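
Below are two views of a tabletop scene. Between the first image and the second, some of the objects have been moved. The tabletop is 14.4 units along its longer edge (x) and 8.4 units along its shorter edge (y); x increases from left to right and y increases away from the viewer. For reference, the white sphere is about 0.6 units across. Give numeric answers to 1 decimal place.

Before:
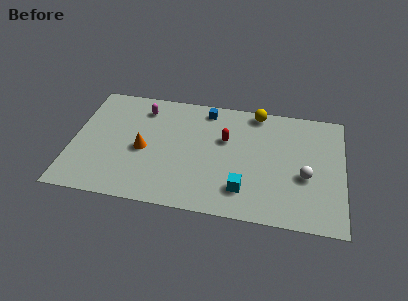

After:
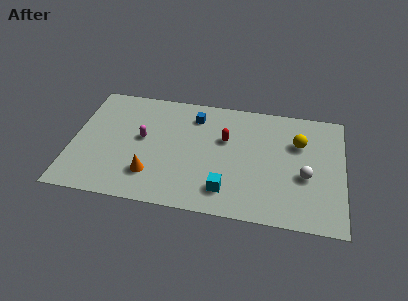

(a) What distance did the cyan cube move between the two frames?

0.9

The cyan cube was near (9.2, 1.9) before and (8.3, 1.7) after, so it travelled √(0.9² + 0.2²) ≈ 0.9 units.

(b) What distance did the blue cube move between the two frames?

0.8

The blue cube was near (7.0, 7.3) before and (6.4, 6.7) after, so it travelled √(0.6² + 0.6²) ≈ 0.8 units.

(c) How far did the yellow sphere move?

3.0

The yellow sphere was near (9.7, 7.6) before and (12.0, 5.7) after, so it travelled √(2.3² + 1.9²) ≈ 3.0 units.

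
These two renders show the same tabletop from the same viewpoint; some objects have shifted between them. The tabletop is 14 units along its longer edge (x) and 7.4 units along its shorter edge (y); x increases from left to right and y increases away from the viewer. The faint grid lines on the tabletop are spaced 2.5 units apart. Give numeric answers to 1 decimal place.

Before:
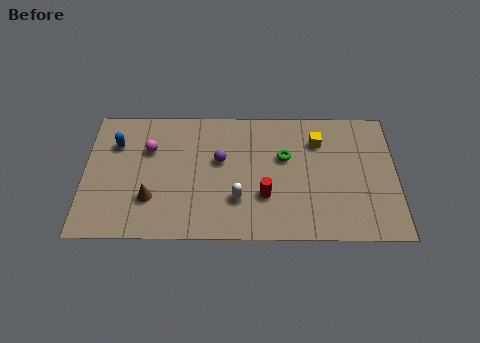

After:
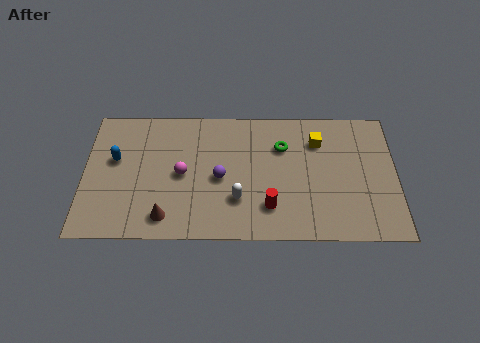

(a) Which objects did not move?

the white capsule and the yellow cube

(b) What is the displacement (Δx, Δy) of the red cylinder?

(0.2, -0.6)

From the two frames, the red cylinder sits at roughly (8.1, 2.4) before and (8.3, 1.8) after.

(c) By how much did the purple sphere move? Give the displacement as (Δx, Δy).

(0.0, -1.0)

The purple sphere started near (6.1, 4.4) and ended near (6.1, 3.4).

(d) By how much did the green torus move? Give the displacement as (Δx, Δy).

(-0.1, 0.6)

The green torus was at about (9.0, 4.6) and moved to about (8.9, 5.2).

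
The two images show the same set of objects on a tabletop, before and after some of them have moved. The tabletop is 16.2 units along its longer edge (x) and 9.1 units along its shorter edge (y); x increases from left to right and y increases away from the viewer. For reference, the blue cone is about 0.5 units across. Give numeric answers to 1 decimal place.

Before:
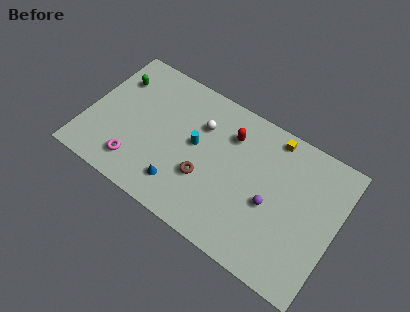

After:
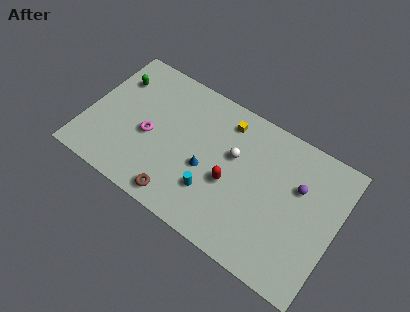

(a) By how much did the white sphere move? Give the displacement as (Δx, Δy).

(2.3, -0.8)

The white sphere was at about (7.1, 6.4) and moved to about (9.4, 5.6).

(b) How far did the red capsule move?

3.0

The red capsule was near (9.0, 6.8) before and (9.5, 3.8) after, so it travelled √(0.5² + 3.0²) ≈ 3.0 units.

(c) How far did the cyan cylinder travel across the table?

2.8

The cyan cylinder was near (7.0, 5.0) before and (8.5, 2.6) after, so it travelled √(1.5² + 2.4²) ≈ 2.8 units.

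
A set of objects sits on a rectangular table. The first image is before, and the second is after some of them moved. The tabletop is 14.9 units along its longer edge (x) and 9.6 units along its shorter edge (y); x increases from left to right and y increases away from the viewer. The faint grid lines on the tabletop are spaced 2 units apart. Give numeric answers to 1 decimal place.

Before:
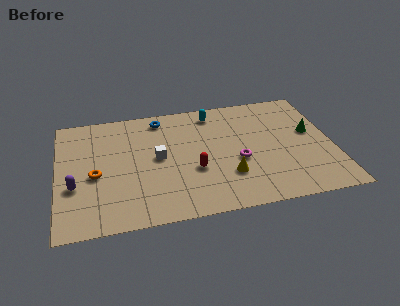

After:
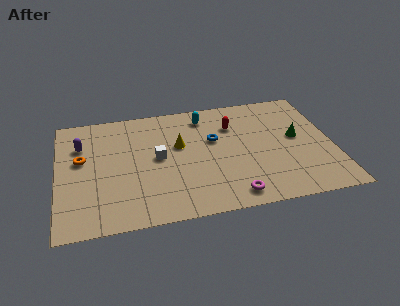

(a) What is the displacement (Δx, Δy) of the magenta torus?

(-0.5, -2.7)

The magenta torus was at about (9.7, 3.9) and moved to about (9.2, 1.2).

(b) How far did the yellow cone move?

3.9

The yellow cone moved from about (9.1, 2.8) to (6.6, 5.8), a distance of √(2.5² + 3.0²) ≈ 3.9.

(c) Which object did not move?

the white cube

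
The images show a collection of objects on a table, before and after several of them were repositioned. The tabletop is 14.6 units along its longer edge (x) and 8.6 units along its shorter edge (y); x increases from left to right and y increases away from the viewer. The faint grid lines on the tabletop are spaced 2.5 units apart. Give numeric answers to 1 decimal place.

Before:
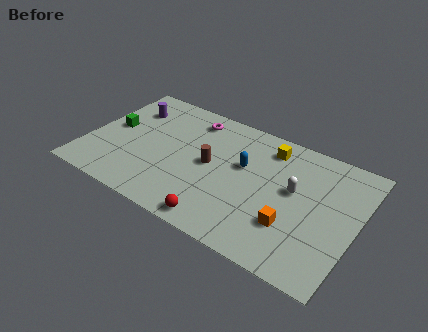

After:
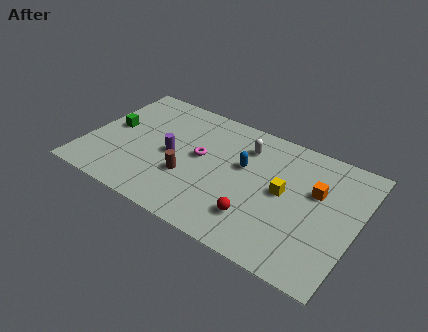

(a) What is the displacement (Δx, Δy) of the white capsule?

(-2.9, 1.7)

The white capsule was at about (11.2, 4.9) and moved to about (8.3, 6.6).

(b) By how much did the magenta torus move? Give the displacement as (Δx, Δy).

(0.9, -2.5)

The magenta torus was at about (5.2, 7.2) and moved to about (6.1, 4.7).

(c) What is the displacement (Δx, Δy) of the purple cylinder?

(2.8, -2.3)

The purple cylinder was at about (1.8, 6.4) and moved to about (4.6, 4.1).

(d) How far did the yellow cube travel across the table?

2.9

The yellow cube was near (9.5, 7.1) before and (10.7, 4.5) after, so it travelled √(1.2² + 2.6²) ≈ 2.9 units.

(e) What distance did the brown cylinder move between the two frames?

1.7

The brown cylinder was near (6.7, 4.4) before and (5.7, 3.0) after, so it travelled √(1.0² + 1.4²) ≈ 1.7 units.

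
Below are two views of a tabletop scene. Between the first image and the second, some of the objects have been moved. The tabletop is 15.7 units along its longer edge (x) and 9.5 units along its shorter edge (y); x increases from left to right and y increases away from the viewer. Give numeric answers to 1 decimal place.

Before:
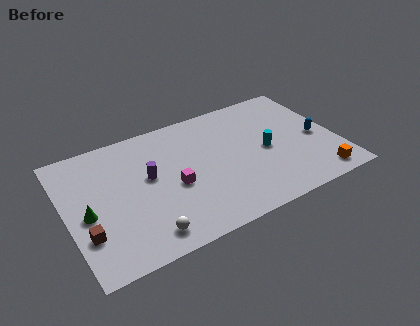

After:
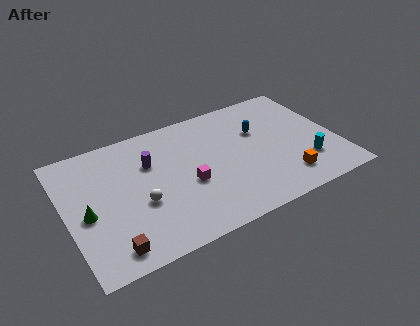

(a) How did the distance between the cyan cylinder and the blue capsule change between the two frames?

+1.3

They were about 3.0 units apart before and 4.3 after — 1.3 units further apart.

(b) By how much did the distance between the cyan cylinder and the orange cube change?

-2.6

They were about 4.2 units apart before and 1.6 after — 2.6 units closer together.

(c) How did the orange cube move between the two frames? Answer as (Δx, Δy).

(-1.9, 0.7)

From the two frames, the orange cube sits at roughly (14.2, 1.2) before and (12.3, 1.9) after.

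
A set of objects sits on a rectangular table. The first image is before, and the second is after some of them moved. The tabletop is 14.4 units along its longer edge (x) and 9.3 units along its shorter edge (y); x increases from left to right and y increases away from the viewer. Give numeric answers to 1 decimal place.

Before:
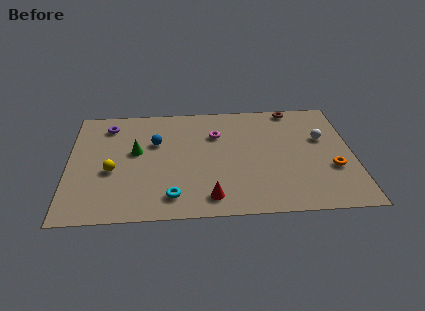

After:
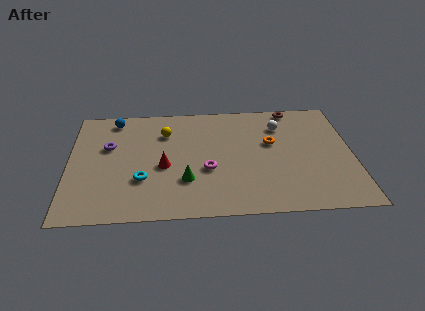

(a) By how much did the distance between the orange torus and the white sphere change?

-1.0

The distance was about 2.5 in the first image and 1.5 in the second, so they moved 1.0 units closer together.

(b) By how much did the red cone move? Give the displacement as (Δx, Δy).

(-2.3, 2.6)

From the two frames, the red cone sits at roughly (7.1, 1.4) before and (4.8, 4.0) after.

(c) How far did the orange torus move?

3.8

The orange torus was near (13.3, 3.3) before and (10.3, 5.6) after, so it travelled √(3.0² + 2.3²) ≈ 3.8 units.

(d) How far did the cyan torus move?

2.1

From (5.2, 1.6) to (3.7, 3.0), the cyan torus covered √(1.5² + 1.4²) ≈ 2.1 units.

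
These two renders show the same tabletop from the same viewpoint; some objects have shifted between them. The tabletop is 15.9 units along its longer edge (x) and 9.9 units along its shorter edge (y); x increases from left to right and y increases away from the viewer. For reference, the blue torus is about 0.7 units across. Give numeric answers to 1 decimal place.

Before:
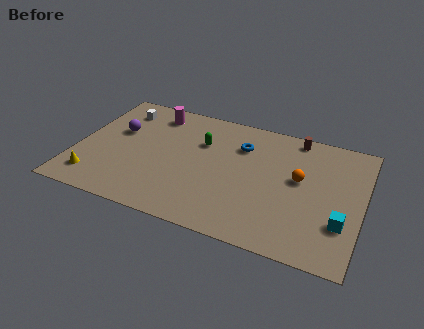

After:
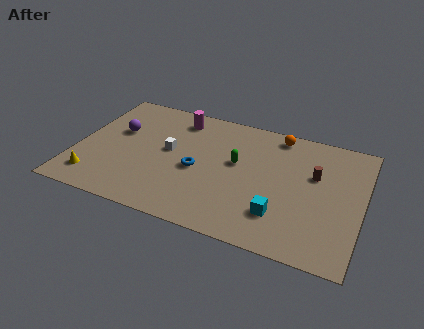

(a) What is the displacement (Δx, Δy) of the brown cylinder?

(1.3, -2.7)

The brown cylinder was at about (11.9, 8.9) and moved to about (13.2, 6.2).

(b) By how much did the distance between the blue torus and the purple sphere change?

-2.0

The distance was about 7.0 in the first image and 5.0 in the second, so they moved 2.0 units closer together.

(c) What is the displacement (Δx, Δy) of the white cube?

(3.1, -2.6)

The white cube started near (2.0, 8.0) and ended near (5.1, 5.4).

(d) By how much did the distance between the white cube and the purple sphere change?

+1.2

They were about 1.9 units apart before and 3.1 after — 1.2 units further apart.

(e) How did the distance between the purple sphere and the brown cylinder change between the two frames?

+0.9

Before: roughly 10.2 units apart; after: 11.1. That's 0.9 units further apart.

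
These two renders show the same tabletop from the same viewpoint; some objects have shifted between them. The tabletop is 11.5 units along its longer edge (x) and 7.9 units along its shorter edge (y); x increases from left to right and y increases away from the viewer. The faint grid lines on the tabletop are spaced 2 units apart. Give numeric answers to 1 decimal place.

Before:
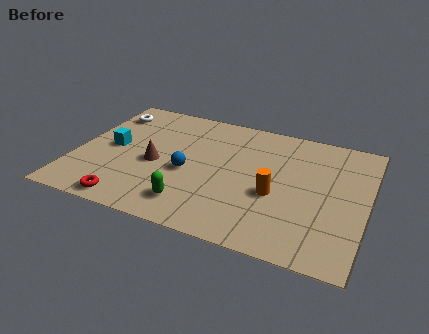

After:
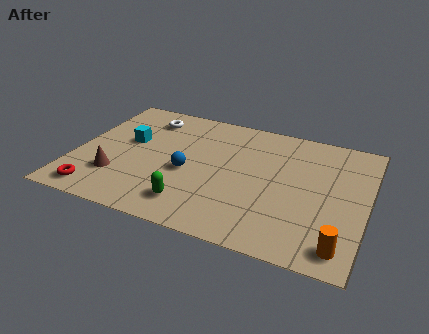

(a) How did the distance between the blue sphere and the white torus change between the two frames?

-1.0

Before: roughly 4.6 units apart; after: 3.6. That's 1.0 units closer together.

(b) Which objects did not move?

the blue sphere and the green capsule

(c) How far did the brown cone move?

1.9

The brown cone moved from about (3.2, 3.5) to (1.8, 2.2), a distance of √(1.4² + 1.3²) ≈ 1.9.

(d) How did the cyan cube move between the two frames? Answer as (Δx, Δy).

(0.6, 0.6)

The cyan cube started near (1.4, 4.0) and ended near (2.0, 4.6).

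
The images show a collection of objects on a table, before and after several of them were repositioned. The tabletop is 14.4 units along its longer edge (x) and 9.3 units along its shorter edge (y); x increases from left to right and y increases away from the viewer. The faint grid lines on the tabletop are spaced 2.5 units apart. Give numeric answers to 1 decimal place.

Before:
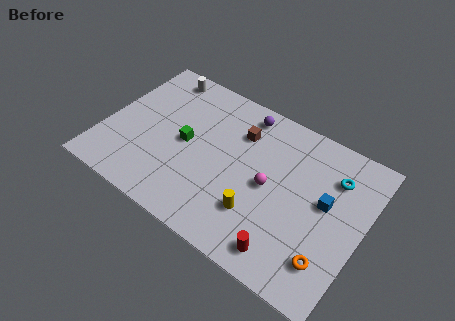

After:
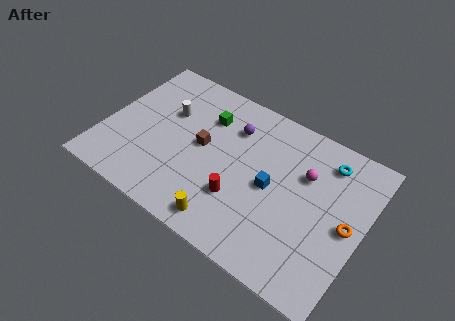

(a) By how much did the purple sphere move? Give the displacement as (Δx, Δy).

(-0.4, -1.2)

The purple sphere was at about (7.2, 8.1) and moved to about (6.8, 6.9).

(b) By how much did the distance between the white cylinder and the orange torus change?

-1.8

The distance was about 12.3 in the first image and 10.5 in the second, so they moved 1.8 units closer together.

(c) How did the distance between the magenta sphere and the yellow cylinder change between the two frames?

+4.2

The distance was about 1.9 in the first image and 6.1 in the second, so they moved 4.2 units further apart.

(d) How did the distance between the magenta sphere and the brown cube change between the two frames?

+2.6

The distance was about 3.1 in the first image and 5.7 in the second, so they moved 2.6 units further apart.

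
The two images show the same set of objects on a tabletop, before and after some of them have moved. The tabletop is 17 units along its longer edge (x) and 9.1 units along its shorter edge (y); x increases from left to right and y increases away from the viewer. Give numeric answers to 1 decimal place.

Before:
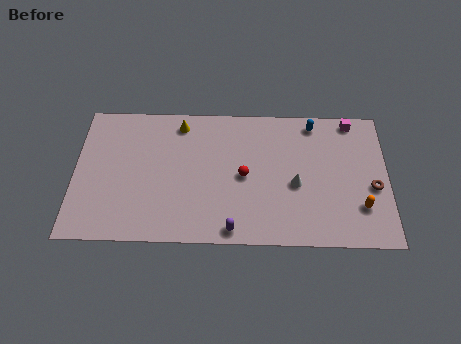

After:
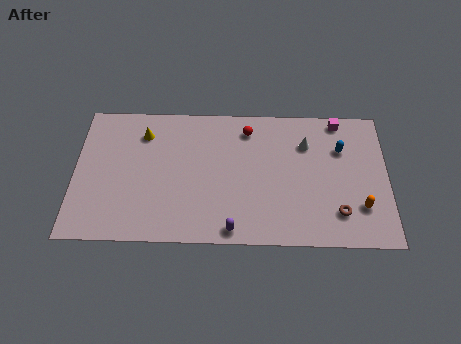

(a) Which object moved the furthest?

the red sphere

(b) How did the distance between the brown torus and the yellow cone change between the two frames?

+0.5

The distance was about 11.2 in the first image and 11.7 in the second, so they moved 0.5 units further apart.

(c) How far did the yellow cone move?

2.1

From (5.7, 7.8) to (3.7, 7.1), the yellow cone covered √(2.0² + 0.7²) ≈ 2.1 units.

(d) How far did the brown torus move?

2.5

The brown torus was near (16.2, 3.8) before and (14.3, 2.1) after, so it travelled √(1.9² + 1.7²) ≈ 2.5 units.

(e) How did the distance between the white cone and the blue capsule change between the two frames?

-2.3

The distance was about 4.2 in the first image and 1.9 in the second, so they moved 2.3 units closer together.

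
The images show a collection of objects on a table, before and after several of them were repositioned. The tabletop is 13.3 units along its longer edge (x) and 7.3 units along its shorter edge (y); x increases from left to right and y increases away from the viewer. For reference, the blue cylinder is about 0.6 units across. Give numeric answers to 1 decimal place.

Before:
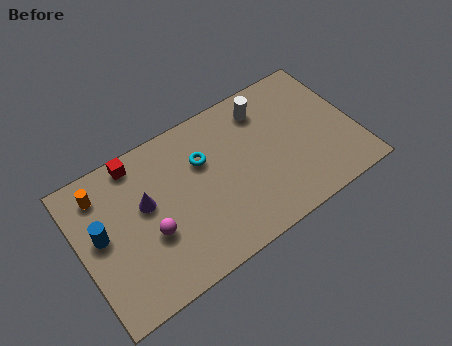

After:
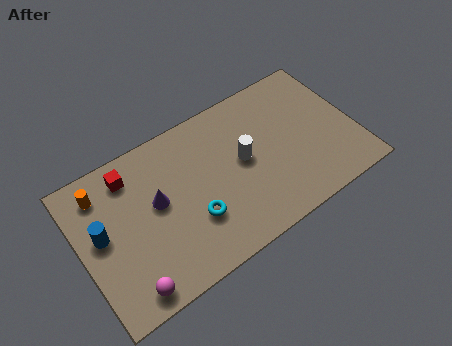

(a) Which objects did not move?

the blue cylinder and the orange cylinder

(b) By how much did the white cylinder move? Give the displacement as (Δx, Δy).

(-1.4, -2.0)

The white cylinder started near (9.3, 5.9) and ended near (7.9, 3.9).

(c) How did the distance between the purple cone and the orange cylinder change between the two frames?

+0.5

They were about 2.5 units apart before and 3.0 after — 0.5 units further apart.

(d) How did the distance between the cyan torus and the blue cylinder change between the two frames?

-0.7

They were about 5.2 units apart before and 4.5 after — 0.7 units closer together.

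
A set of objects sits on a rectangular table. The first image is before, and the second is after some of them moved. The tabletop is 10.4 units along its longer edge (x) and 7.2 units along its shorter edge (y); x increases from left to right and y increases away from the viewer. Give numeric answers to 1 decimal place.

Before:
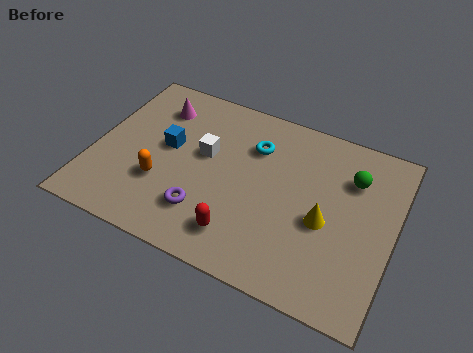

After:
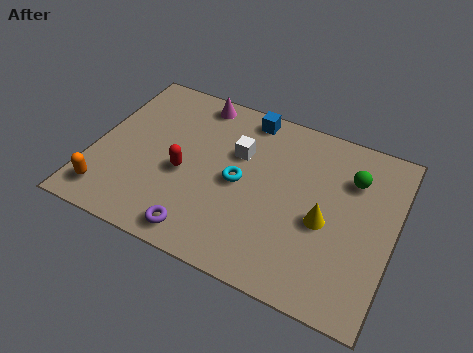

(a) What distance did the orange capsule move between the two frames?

2.1

The orange capsule moved from about (2.5, 2.4) to (0.8, 1.2), a distance of √(1.7² + 1.2²) ≈ 2.1.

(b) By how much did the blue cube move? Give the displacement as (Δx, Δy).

(2.5, 2.4)

From the two frames, the blue cube sits at roughly (2.5, 4.0) before and (5.0, 6.4) after.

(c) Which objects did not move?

the green sphere and the yellow cone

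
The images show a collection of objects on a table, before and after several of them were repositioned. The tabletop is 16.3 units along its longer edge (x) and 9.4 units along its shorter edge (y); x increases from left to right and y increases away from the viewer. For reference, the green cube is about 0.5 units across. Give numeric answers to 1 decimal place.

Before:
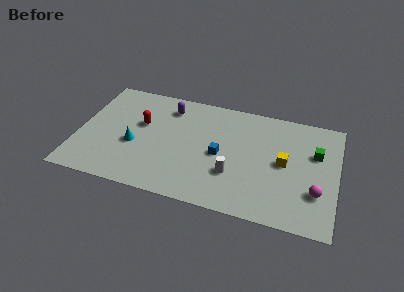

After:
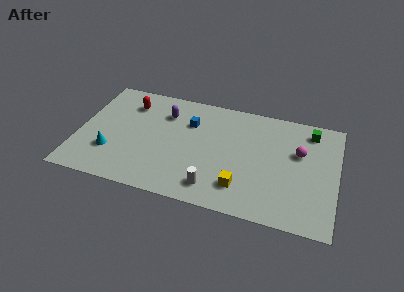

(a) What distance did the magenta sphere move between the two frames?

3.2

The magenta sphere moved from about (15.1, 2.9) to (13.9, 5.9), a distance of √(1.2² + 3.0²) ≈ 3.2.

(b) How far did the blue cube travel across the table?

3.0

The blue cube was near (9.0, 4.4) before and (6.9, 6.6) after, so it travelled √(2.1² + 2.2²) ≈ 3.0 units.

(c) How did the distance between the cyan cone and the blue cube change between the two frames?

+0.6

The distance was about 5.4 in the first image and 6.0 in the second, so they moved 0.6 units further apart.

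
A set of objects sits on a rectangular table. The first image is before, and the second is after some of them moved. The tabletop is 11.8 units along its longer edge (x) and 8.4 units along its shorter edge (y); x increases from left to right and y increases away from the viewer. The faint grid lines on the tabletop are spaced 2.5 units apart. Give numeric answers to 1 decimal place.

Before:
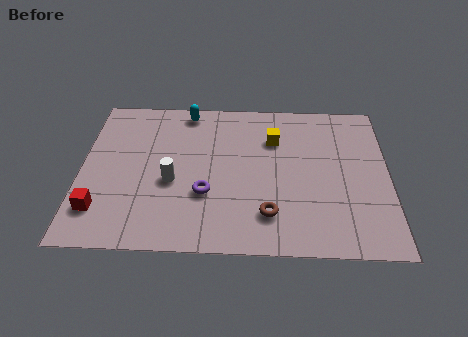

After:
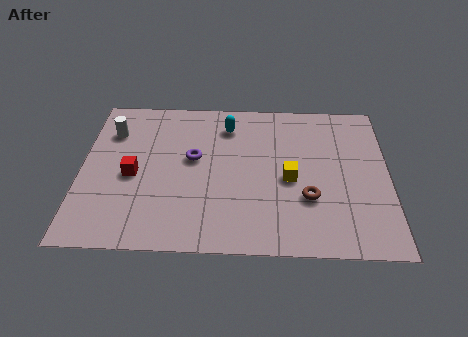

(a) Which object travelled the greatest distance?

the white cylinder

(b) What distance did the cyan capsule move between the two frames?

1.8

The cyan capsule was near (4.0, 7.5) before and (5.6, 6.7) after, so it travelled √(1.6² + 0.8²) ≈ 1.8 units.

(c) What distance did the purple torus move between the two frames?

2.0

The purple torus moved from about (4.8, 2.9) to (4.3, 4.8), a distance of √(0.5² + 1.9²) ≈ 2.0.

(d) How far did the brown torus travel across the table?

1.7

The brown torus was near (7.2, 1.9) before and (8.7, 2.8) after, so it travelled √(1.5² + 0.9²) ≈ 1.7 units.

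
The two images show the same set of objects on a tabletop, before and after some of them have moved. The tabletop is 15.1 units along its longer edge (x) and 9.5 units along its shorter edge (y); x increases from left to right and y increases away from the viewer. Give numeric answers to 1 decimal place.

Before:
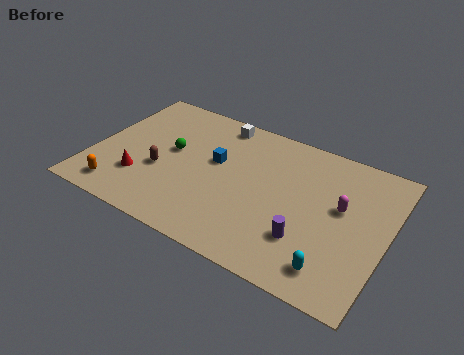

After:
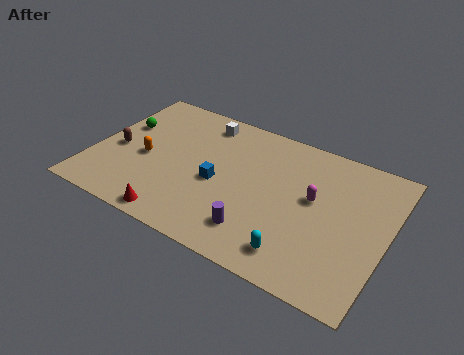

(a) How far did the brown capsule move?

2.5

The brown capsule was near (3.6, 3.7) before and (1.2, 4.2) after, so it travelled √(2.4² + 0.5²) ≈ 2.5 units.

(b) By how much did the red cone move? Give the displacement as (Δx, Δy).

(2.2, -1.8)

From the two frames, the red cone sits at roughly (2.7, 2.7) before and (4.9, 0.9) after.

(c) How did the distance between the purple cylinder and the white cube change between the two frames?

-0.7

The distance was about 7.9 in the first image and 7.2 in the second, so they moved 0.7 units closer together.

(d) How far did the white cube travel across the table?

0.9

The white cube was near (5.9, 8.4) before and (5.1, 8.1) after, so it travelled √(0.8² + 0.3²) ≈ 0.9 units.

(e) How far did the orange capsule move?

2.9

The orange capsule moved from about (1.8, 1.4) to (2.7, 4.2), a distance of √(0.9² + 2.8²) ≈ 2.9.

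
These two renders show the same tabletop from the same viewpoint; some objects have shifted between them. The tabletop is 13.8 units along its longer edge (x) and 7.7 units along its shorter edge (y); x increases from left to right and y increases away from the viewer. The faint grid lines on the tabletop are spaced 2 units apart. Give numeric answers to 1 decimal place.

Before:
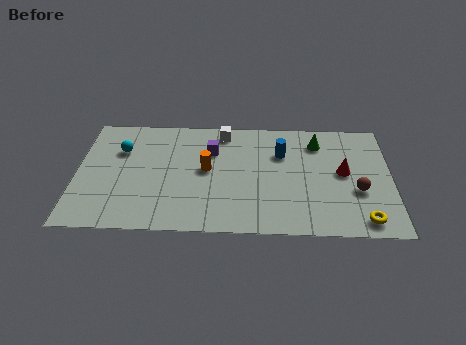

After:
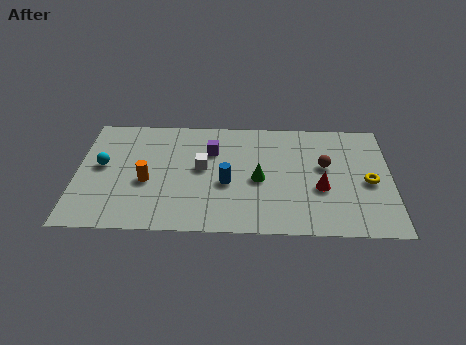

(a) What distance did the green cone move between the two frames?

3.7

From (10.6, 6.1) to (8.0, 3.5), the green cone covered √(2.6² + 2.6²) ≈ 3.7 units.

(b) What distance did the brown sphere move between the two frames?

2.1

The brown sphere moved from about (12.3, 2.9) to (10.9, 4.5), a distance of √(1.4² + 1.6²) ≈ 2.1.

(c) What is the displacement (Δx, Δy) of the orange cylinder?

(-2.6, -0.9)

The orange cylinder was at about (5.7, 4.1) and moved to about (3.1, 3.2).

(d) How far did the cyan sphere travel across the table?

1.4

The cyan sphere was near (1.9, 5.3) before and (1.1, 4.2) after, so it travelled √(0.8² + 1.1²) ≈ 1.4 units.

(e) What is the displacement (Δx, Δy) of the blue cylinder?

(-2.4, -2.1)

The blue cylinder was at about (9.0, 5.3) and moved to about (6.6, 3.2).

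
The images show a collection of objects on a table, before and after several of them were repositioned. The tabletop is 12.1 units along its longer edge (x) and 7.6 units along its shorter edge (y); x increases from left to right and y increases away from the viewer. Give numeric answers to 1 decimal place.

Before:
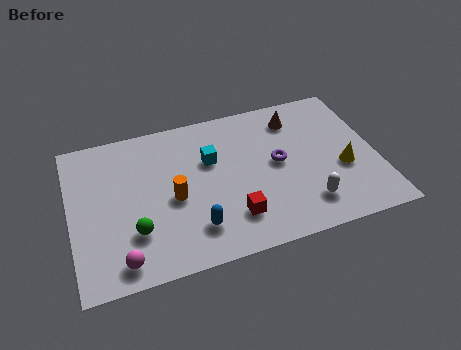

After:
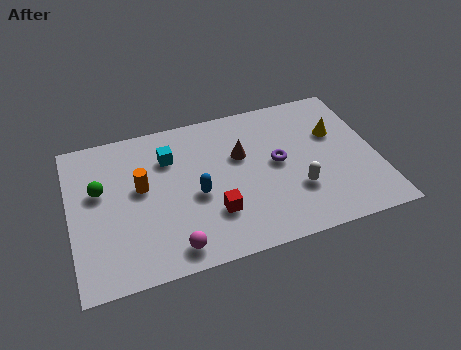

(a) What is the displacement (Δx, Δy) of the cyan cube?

(-1.6, 0.6)

The cyan cube was at about (5.6, 4.9) and moved to about (4.0, 5.5).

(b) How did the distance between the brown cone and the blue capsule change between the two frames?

-3.8

They were about 6.2 units apart before and 2.4 after — 3.8 units closer together.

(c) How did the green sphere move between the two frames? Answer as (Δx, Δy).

(-1.2, 2.4)

The green sphere started near (2.4, 2.2) and ended near (1.2, 4.6).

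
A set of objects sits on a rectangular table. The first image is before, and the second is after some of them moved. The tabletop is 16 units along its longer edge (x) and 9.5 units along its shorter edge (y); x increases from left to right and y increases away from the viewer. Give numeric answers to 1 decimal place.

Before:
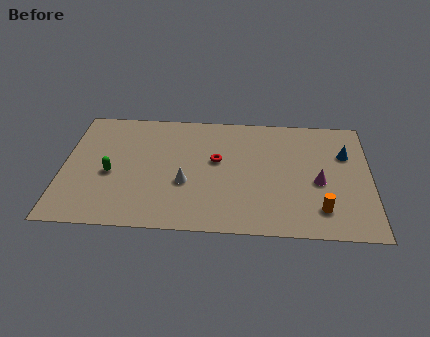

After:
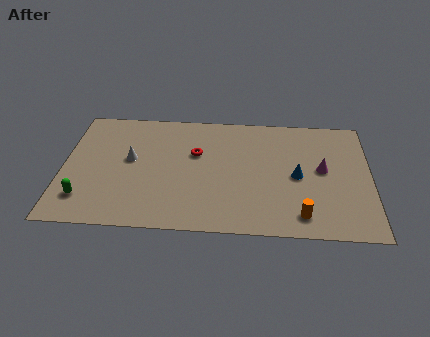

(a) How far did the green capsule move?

2.4

From (2.5, 4.1) to (1.2, 2.1), the green capsule covered √(1.3² + 2.0²) ≈ 2.4 units.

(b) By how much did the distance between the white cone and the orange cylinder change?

+2.5

Before: roughly 7.2 units apart; after: 9.7. That's 2.5 units further apart.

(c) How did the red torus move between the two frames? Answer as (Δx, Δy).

(-1.1, 0.5)

The red torus was at about (8.0, 5.5) and moved to about (6.9, 6.0).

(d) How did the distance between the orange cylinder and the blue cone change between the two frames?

-1.6

Before: roughly 4.6 units apart; after: 3.0. That's 1.6 units closer together.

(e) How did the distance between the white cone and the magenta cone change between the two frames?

+3.1

The distance was about 6.9 in the first image and 10.0 in the second, so they moved 3.1 units further apart.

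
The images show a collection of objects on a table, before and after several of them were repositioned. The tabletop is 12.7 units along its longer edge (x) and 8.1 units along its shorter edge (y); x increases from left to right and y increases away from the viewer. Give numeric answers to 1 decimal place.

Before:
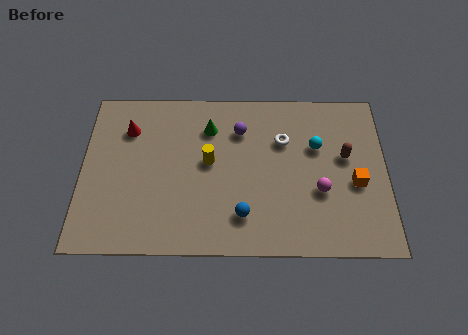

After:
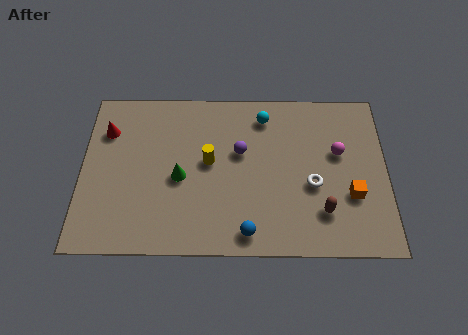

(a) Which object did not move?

the yellow cylinder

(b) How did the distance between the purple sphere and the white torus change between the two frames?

+1.5

Before: roughly 1.9 units apart; after: 3.4. That's 1.5 units further apart.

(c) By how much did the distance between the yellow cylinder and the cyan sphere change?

-1.3

Before: roughly 4.6 units apart; after: 3.3. That's 1.3 units closer together.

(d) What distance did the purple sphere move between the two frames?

1.1

From (6.6, 6.0) to (6.6, 4.9), the purple sphere covered √(0.0² + 1.1²) ≈ 1.1 units.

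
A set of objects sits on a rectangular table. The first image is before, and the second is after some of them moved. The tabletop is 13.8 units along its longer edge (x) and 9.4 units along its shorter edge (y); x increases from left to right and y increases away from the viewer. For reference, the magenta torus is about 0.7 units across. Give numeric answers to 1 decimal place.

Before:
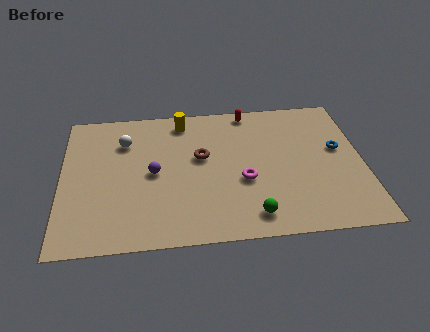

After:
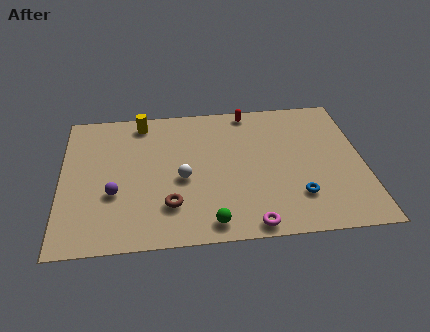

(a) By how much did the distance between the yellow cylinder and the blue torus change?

+1.5

They were about 7.6 units apart before and 9.1 after — 1.5 units further apart.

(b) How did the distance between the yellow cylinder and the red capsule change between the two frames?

+1.9

Before: roughly 3.1 units apart; after: 5.0. That's 1.9 units further apart.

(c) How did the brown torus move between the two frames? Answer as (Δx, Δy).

(-1.5, -3.1)

From the two frames, the brown torus sits at roughly (6.4, 5.5) before and (4.9, 2.4) after.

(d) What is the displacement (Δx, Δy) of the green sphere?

(-1.9, -0.3)

From the two frames, the green sphere sits at roughly (8.6, 1.4) before and (6.7, 1.1) after.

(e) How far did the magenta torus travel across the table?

2.9

From (8.3, 3.7) to (8.5, 0.8), the magenta torus covered √(0.2² + 2.9²) ≈ 2.9 units.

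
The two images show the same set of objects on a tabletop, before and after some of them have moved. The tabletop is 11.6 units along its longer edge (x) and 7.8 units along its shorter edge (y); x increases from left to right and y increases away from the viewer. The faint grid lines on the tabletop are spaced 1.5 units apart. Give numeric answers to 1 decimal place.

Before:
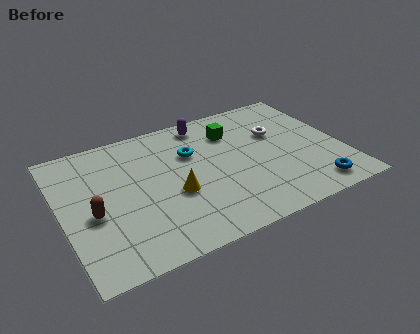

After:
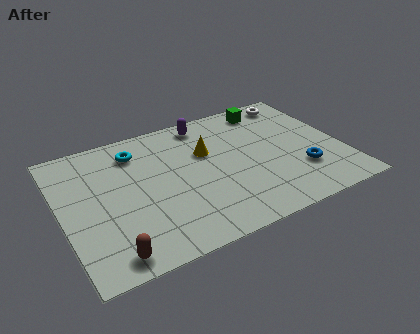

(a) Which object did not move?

the purple capsule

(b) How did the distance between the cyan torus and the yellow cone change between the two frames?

+0.7

Before: roughly 2.3 units apart; after: 3.0. That's 0.7 units further apart.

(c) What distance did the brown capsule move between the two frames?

2.4

The brown capsule moved from about (1.2, 3.3) to (1.6, 0.9), a distance of √(0.4² + 2.4²) ≈ 2.4.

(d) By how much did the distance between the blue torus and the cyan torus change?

+1.4

The distance was about 6.1 in the first image and 7.5 in the second, so they moved 1.4 units further apart.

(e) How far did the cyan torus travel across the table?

2.4

The cyan torus moved from about (5.5, 5.2) to (3.3, 6.2), a distance of √(2.2² + 1.0²) ≈ 2.4.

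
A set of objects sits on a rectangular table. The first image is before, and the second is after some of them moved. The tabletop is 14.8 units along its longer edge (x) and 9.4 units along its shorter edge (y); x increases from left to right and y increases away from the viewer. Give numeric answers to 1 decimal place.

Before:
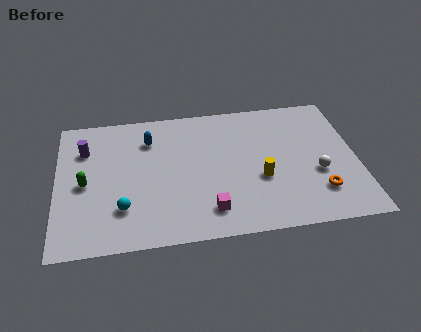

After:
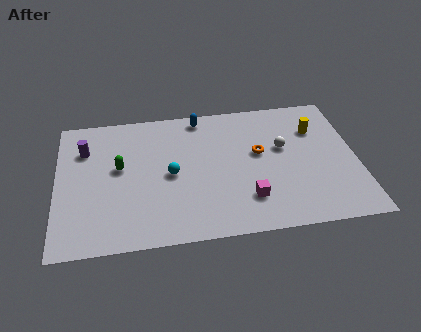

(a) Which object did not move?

the purple cylinder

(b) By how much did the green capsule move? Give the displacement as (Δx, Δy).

(1.7, 0.9)

The green capsule started near (1.4, 4.4) and ended near (3.1, 5.3).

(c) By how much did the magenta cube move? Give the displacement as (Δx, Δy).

(1.9, 0.5)

The magenta cube was at about (7.4, 1.8) and moved to about (9.3, 2.3).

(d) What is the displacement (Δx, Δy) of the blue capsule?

(2.6, 1.3)

The blue capsule started near (4.6, 7.1) and ended near (7.2, 8.4).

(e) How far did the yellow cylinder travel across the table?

4.2

The yellow cylinder was near (10.0, 3.6) before and (12.9, 6.7) after, so it travelled √(2.9² + 3.1²) ≈ 4.2 units.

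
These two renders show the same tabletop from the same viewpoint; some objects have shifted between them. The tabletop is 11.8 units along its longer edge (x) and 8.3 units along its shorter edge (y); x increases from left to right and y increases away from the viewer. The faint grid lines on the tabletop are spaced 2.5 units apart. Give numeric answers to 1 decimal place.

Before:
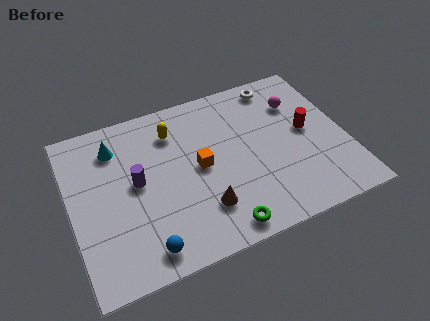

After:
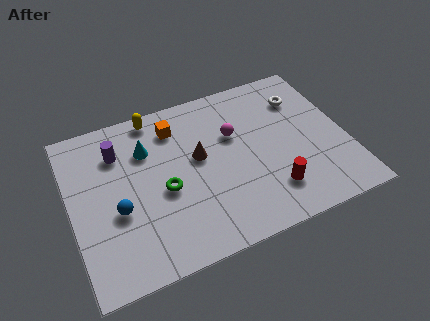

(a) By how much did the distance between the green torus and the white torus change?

-0.4

Before: roughly 7.2 units apart; after: 6.8. That's 0.4 units closer together.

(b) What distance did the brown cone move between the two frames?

2.6

The brown cone moved from about (5.4, 2.1) to (5.5, 4.7), a distance of √(0.1² + 2.6²) ≈ 2.6.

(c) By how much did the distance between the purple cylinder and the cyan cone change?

-1.0

They were about 2.2 units apart before and 1.2 after — 1.0 units closer together.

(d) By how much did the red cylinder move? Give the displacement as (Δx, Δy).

(-1.9, -2.5)

The red cylinder started near (10.2, 4.4) and ended near (8.3, 1.9).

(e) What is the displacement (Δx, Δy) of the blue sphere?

(-0.9, 2.2)

From the two frames, the blue sphere sits at roughly (2.8, 1.1) before and (1.9, 3.3) after.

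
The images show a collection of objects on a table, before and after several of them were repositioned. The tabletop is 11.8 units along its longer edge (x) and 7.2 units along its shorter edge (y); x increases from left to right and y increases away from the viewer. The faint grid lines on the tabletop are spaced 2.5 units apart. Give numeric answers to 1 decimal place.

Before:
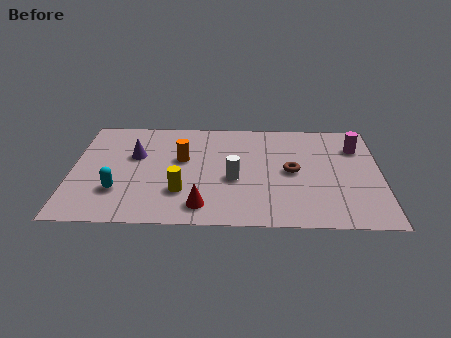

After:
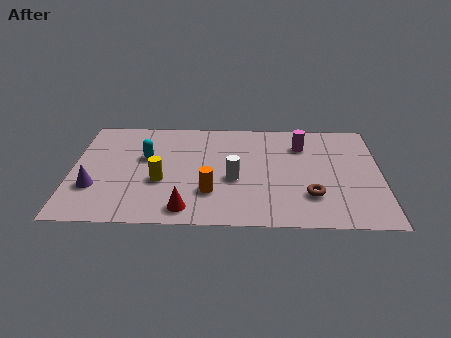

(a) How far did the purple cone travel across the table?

2.7

From (2.4, 4.5) to (0.9, 2.3), the purple cone covered √(1.5² + 2.2²) ≈ 2.7 units.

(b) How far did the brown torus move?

1.7

The brown torus was near (8.4, 3.6) before and (9.1, 2.0) after, so it travelled √(0.7² + 1.6²) ≈ 1.7 units.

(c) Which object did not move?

the white cylinder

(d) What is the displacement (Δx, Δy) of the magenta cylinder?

(-2.1, 0.1)

The magenta cylinder started near (10.9, 5.3) and ended near (8.8, 5.4).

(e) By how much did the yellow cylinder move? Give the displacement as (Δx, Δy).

(-0.8, 0.7)

The yellow cylinder started near (4.2, 2.1) and ended near (3.4, 2.8).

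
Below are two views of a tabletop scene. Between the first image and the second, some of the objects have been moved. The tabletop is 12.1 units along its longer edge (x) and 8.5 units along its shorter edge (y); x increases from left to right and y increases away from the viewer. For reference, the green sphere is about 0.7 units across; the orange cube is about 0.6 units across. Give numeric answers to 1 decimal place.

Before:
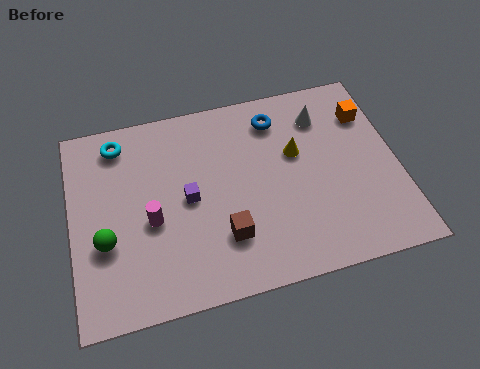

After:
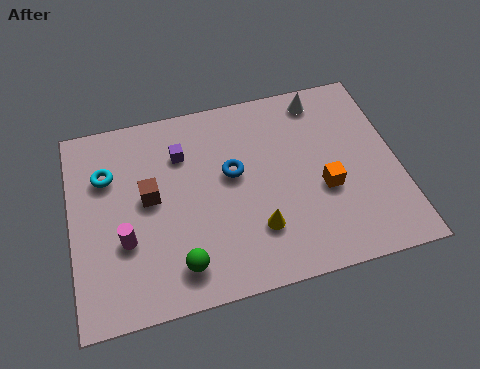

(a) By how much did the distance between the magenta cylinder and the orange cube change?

-1.3

The distance was about 8.7 in the first image and 7.4 in the second, so they moved 1.3 units closer together.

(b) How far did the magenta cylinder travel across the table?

1.2

The magenta cylinder moved from about (2.9, 3.6) to (1.9, 3.0), a distance of √(1.0² + 0.6²) ≈ 1.2.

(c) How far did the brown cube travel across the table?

3.5

The brown cube moved from about (5.5, 2.3) to (2.9, 4.6), a distance of √(2.6² + 2.3²) ≈ 3.5.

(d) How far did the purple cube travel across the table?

2.0

The purple cube was near (4.3, 4.2) before and (4.2, 6.2) after, so it travelled √(0.1² + 2.0²) ≈ 2.0 units.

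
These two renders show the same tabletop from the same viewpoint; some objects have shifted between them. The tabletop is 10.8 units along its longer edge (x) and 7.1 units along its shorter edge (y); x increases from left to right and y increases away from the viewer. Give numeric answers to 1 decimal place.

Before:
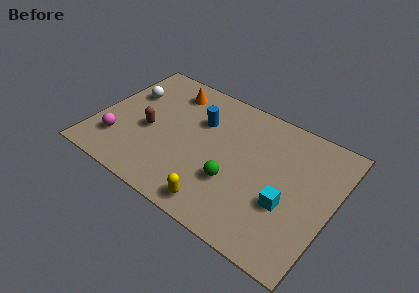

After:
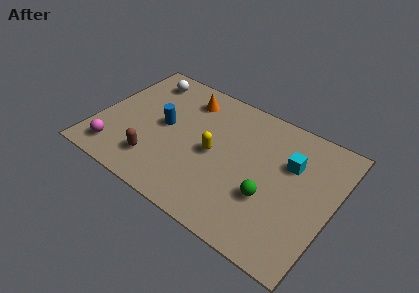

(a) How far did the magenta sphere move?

0.6

The magenta sphere moved from about (1.2, 1.8) to (1.2, 1.2), a distance of √(0.0² + 0.6²) ≈ 0.6.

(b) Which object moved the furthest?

the yellow capsule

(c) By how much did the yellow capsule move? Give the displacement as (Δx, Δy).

(-0.7, 2.5)

The yellow capsule started near (6.1, 0.9) and ended near (5.4, 3.4).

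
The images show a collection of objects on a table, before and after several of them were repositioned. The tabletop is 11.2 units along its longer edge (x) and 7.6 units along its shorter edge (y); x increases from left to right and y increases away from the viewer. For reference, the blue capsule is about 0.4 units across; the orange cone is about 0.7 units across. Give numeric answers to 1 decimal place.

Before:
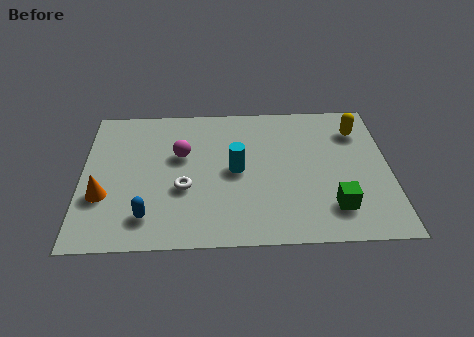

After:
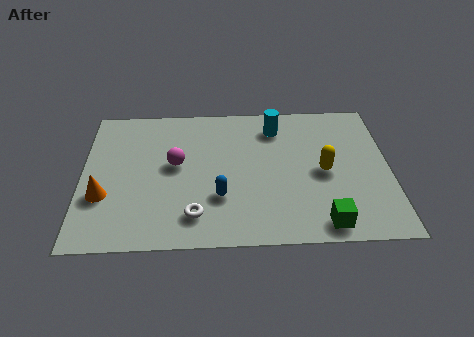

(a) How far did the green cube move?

0.9

The green cube moved from about (9.1, 1.7) to (8.7, 0.9), a distance of √(0.4² + 0.8²) ≈ 0.9.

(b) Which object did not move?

the orange cone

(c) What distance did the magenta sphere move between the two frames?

0.5

The magenta sphere was near (3.6, 4.7) before and (3.4, 4.2) after, so it travelled √(0.2² + 0.5²) ≈ 0.5 units.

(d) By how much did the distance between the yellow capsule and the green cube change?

-1.5

Before: roughly 4.2 units apart; after: 2.7. That's 1.5 units closer together.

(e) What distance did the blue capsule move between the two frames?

2.8

The blue capsule was near (2.4, 1.5) before and (5.0, 2.4) after, so it travelled √(2.6² + 0.9²) ≈ 2.8 units.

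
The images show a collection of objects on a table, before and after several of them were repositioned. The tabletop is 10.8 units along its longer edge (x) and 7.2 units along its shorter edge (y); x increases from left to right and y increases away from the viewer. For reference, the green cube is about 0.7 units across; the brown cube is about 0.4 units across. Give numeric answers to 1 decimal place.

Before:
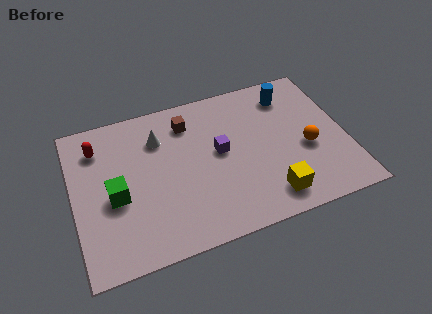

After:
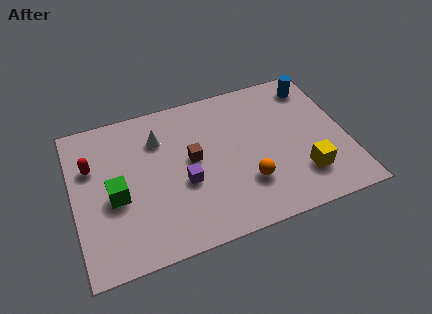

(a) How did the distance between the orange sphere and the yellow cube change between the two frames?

-0.3

They were about 2.5 units apart before and 2.2 after — 0.3 units closer together.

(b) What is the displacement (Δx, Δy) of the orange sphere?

(-2.5, -0.9)

From the two frames, the orange sphere sits at roughly (9.2, 3.0) before and (6.7, 2.1) after.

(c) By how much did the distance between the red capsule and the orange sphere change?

-2.0

The distance was about 8.5 in the first image and 6.5 in the second, so they moved 2.0 units closer together.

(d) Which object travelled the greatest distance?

the orange sphere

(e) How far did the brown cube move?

1.8

The brown cube moved from about (4.7, 5.7) to (4.7, 3.9), a distance of √(0.0² + 1.8²) ≈ 1.8.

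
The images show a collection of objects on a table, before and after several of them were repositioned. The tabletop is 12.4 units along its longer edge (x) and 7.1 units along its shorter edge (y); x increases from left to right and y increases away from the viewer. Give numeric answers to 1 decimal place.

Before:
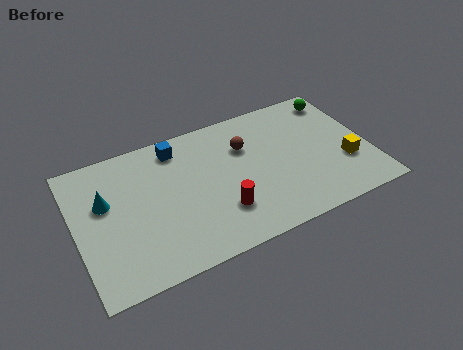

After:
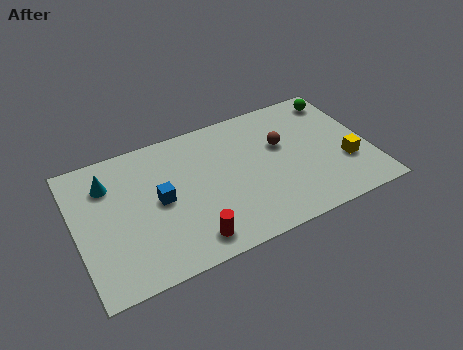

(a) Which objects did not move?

the green sphere and the yellow cube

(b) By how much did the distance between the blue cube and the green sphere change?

+1.4

Before: roughly 7.0 units apart; after: 8.4. That's 1.4 units further apart.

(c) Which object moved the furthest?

the blue cube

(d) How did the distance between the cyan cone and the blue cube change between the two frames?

-1.0

They were about 3.6 units apart before and 2.6 after — 1.0 units closer together.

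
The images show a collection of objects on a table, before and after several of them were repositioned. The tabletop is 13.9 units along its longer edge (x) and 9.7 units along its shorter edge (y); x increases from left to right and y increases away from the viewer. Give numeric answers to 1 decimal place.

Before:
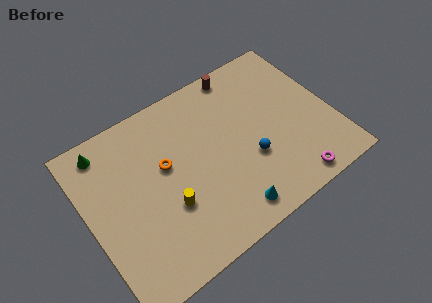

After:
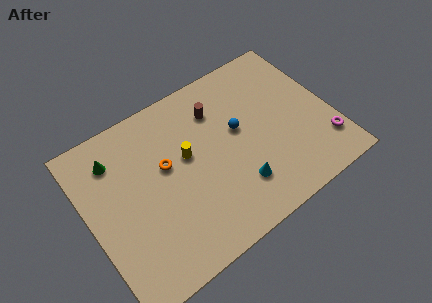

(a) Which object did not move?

the orange torus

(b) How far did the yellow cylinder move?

2.7

The yellow cylinder was near (4.2, 3.4) before and (5.7, 5.6) after, so it travelled √(1.5² + 2.2²) ≈ 2.7 units.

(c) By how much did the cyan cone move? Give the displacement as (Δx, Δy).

(0.7, 1.1)

The cyan cone started near (7.3, 1.3) and ended near (8.0, 2.4).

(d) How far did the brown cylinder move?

2.3

The brown cylinder was near (9.5, 8.8) before and (7.8, 7.3) after, so it travelled √(1.7² + 1.5²) ≈ 2.3 units.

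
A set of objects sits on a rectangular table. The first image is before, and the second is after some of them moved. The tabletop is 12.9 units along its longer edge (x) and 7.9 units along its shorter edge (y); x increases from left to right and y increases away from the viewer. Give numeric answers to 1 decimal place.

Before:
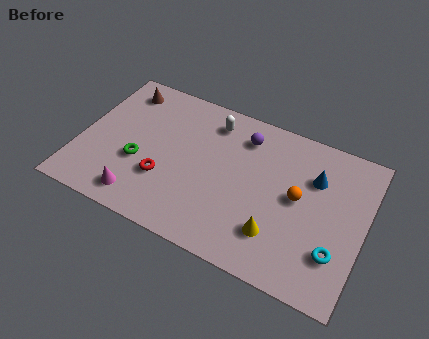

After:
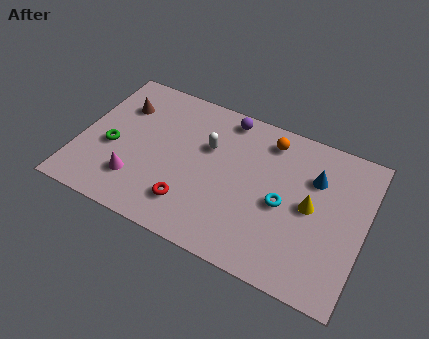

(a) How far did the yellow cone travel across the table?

2.4

The yellow cone was near (9.2, 2.0) before and (10.5, 4.0) after, so it travelled √(1.3² + 2.0²) ≈ 2.4 units.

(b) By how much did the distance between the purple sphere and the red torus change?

+0.4

The distance was about 4.9 in the first image and 5.3 in the second, so they moved 0.4 units further apart.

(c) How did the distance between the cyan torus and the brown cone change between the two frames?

-3.2

Before: roughly 11.2 units apart; after: 8.0. That's 3.2 units closer together.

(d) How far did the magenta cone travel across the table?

0.9

The magenta cone moved from about (3.1, 1.2) to (2.8, 2.0), a distance of √(0.3² + 0.8²) ≈ 0.9.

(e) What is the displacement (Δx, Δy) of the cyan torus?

(-2.5, 1.4)

The cyan torus was at about (11.8, 2.2) and moved to about (9.3, 3.6).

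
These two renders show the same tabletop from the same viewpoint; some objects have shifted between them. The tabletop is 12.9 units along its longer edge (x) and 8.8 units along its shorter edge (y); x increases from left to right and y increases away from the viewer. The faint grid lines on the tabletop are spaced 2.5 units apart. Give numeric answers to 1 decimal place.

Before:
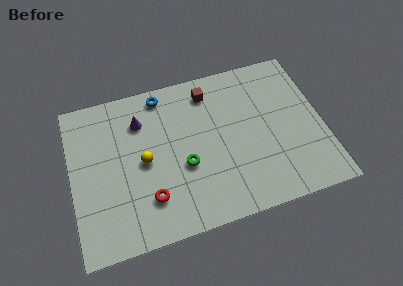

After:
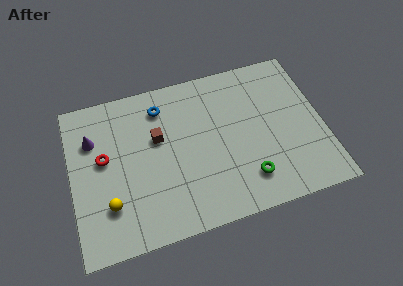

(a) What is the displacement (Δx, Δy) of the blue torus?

(-0.1, -0.7)

The blue torus was at about (4.9, 7.8) and moved to about (4.8, 7.1).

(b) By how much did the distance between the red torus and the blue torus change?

-2.0

They were about 5.7 units apart before and 3.7 after — 2.0 units closer together.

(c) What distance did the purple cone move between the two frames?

2.5

The purple cone moved from about (3.7, 6.6) to (1.2, 6.2), a distance of √(2.5² + 0.4²) ≈ 2.5.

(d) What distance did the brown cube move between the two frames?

3.4

The brown cube moved from about (7.3, 7.3) to (4.5, 5.4), a distance of √(2.8² + 1.9²) ≈ 3.4.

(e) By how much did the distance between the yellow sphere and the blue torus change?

+1.9

Before: roughly 3.7 units apart; after: 5.6. That's 1.9 units further apart.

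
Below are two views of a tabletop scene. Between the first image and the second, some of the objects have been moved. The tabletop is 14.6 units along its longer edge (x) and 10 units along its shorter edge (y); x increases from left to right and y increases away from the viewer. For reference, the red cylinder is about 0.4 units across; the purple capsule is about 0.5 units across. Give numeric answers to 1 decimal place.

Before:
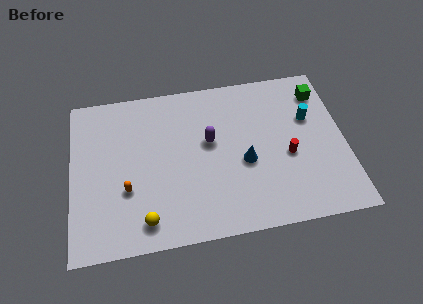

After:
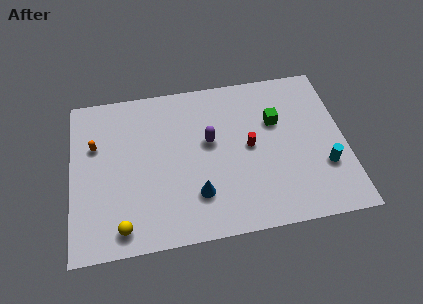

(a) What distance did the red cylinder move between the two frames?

2.2

From (11.5, 4.2) to (9.5, 5.1), the red cylinder covered √(2.0² + 0.9²) ≈ 2.2 units.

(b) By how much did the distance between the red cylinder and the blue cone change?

+1.5

Before: roughly 2.3 units apart; after: 3.8. That's 1.5 units further apart.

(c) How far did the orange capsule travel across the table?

3.4

From (2.9, 3.5) to (1.3, 6.5), the orange capsule covered √(1.6² + 3.0²) ≈ 3.4 units.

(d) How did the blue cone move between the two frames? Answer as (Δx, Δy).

(-2.6, -1.6)

The blue cone started near (9.2, 4.2) and ended near (6.6, 2.6).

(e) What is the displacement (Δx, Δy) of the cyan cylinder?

(0.6, -3.2)

The cyan cylinder was at about (12.8, 6.4) and moved to about (13.4, 3.2).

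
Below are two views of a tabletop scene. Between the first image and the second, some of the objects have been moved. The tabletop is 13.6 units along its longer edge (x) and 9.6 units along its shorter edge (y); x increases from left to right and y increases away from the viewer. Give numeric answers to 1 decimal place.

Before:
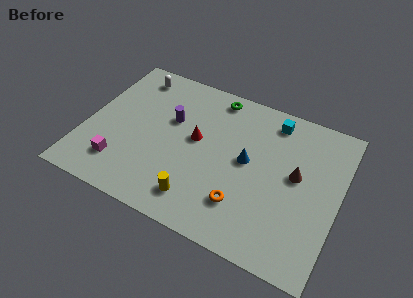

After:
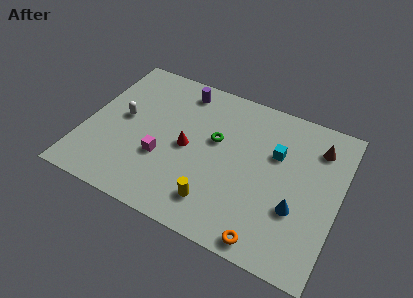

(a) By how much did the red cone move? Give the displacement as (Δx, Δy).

(-0.4, -0.7)

The red cone started near (5.9, 5.3) and ended near (5.5, 4.6).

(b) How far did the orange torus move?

2.1

From (8.8, 2.4) to (10.3, 0.9), the orange torus covered √(1.5² + 1.5²) ≈ 2.1 units.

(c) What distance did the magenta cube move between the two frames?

2.5

From (2.2, 2.1) to (4.3, 3.4), the magenta cube covered √(2.1² + 1.3²) ≈ 2.5 units.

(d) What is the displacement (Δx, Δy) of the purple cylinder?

(0.3, 2.2)

From the two frames, the purple cylinder sits at roughly (4.4, 6.0) before and (4.7, 8.2) after.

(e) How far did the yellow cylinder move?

0.9

From (6.5, 1.7) to (7.4, 1.9), the yellow cylinder covered √(0.9² + 0.2²) ≈ 0.9 units.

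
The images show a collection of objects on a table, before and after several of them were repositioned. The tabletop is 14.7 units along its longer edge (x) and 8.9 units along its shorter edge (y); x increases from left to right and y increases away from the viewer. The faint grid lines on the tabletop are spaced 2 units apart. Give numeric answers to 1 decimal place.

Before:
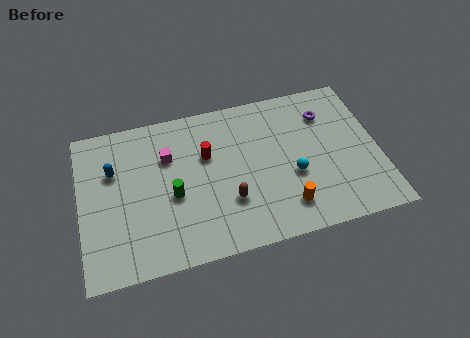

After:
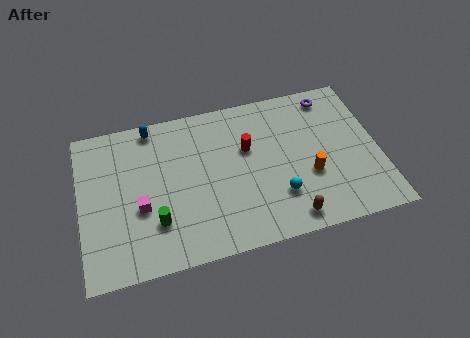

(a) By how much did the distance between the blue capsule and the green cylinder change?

+2.0

The distance was about 3.5 in the first image and 5.5 in the second, so they moved 2.0 units further apart.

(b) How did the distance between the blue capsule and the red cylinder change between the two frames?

+0.6

The distance was about 4.6 in the first image and 5.2 in the second, so they moved 0.6 units further apart.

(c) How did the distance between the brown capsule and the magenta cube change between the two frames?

+3.2

They were about 4.3 units apart before and 7.5 after — 3.2 units further apart.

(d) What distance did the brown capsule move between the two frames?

3.3

From (7.2, 2.8) to (10.0, 1.1), the brown capsule covered √(2.8² + 1.7²) ≈ 3.3 units.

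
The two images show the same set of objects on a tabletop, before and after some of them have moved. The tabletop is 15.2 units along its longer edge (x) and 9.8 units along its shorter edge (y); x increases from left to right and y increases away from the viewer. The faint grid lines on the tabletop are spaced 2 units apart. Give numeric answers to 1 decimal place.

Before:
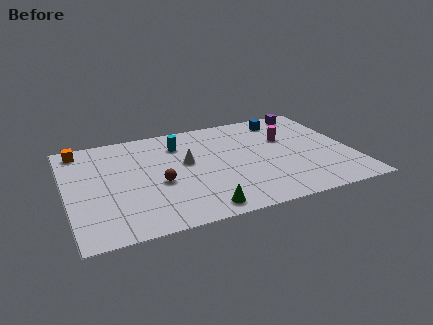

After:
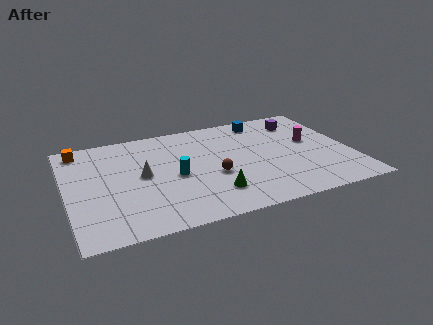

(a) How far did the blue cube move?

1.1

The blue cube moved from about (12.0, 8.3) to (10.9, 8.5), a distance of √(1.1² + 0.2²) ≈ 1.1.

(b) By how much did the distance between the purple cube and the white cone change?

+1.6

They were about 7.7 units apart before and 9.3 after — 1.6 units further apart.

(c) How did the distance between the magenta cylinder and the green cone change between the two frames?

-0.8

Before: roughly 7.4 units apart; after: 6.6. That's 0.8 units closer together.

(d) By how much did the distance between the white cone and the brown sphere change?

+1.7

They were about 2.2 units apart before and 3.9 after — 1.7 units further apart.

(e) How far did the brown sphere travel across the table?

2.9

The brown sphere was near (4.8, 4.1) before and (7.7, 3.9) after, so it travelled √(2.9² + 0.2²) ≈ 2.9 units.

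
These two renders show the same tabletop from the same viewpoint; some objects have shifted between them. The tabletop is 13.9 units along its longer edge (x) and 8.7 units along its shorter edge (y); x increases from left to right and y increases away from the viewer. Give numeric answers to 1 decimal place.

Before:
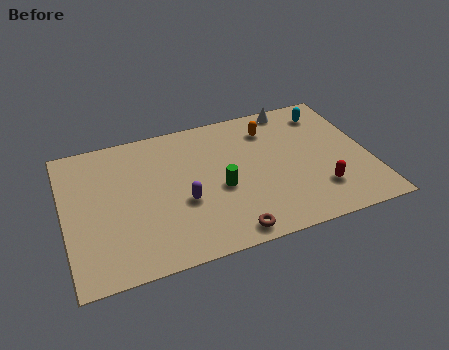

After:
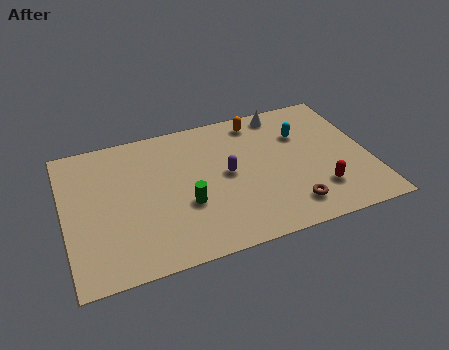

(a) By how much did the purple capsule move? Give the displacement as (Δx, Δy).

(2.1, 1.1)

From the two frames, the purple capsule sits at roughly (5.3, 3.4) before and (7.4, 4.5) after.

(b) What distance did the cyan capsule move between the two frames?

1.7

The cyan capsule was near (12.3, 7.1) before and (11.0, 6.0) after, so it travelled √(1.3² + 1.1²) ≈ 1.7 units.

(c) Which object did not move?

the red capsule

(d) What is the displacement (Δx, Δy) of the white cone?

(-0.5, -0.2)

The white cone was at about (10.8, 7.9) and moved to about (10.3, 7.7).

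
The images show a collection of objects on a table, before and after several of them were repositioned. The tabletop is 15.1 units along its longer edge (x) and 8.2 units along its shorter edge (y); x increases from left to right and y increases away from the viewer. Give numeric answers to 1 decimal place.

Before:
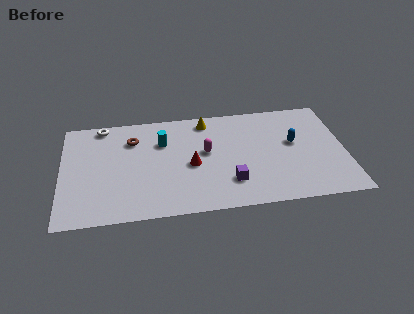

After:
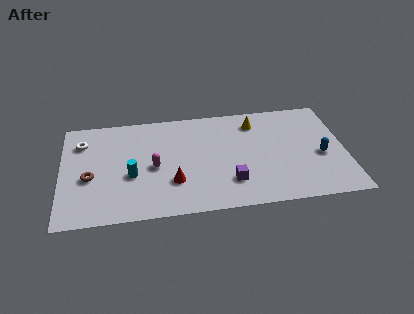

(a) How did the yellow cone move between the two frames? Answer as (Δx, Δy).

(2.6, -0.5)

The yellow cone was at about (7.8, 7.1) and moved to about (10.4, 6.6).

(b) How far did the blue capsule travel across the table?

1.8

The blue capsule was near (12.4, 4.7) before and (13.8, 3.5) after, so it travelled √(1.4² + 1.2²) ≈ 1.8 units.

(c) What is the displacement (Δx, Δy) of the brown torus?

(-2.3, -2.7)

From the two frames, the brown torus sits at roughly (3.8, 6.1) before and (1.5, 3.4) after.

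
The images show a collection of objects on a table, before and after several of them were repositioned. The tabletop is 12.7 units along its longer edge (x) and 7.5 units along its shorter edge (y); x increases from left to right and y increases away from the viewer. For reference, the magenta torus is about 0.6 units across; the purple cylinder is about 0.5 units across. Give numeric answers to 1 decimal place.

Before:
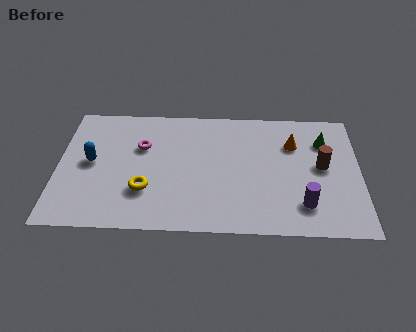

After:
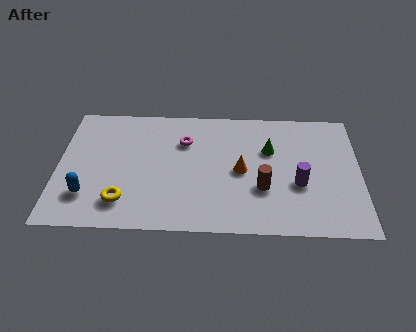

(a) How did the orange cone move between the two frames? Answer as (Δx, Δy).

(-2.2, -1.7)

The orange cone started near (9.9, 5.3) and ended near (7.7, 3.6).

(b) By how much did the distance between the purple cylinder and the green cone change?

-1.6

Before: roughly 3.9 units apart; after: 2.3. That's 1.6 units closer together.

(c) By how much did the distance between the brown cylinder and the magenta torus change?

-3.4

They were about 7.7 units apart before and 4.3 after — 3.4 units closer together.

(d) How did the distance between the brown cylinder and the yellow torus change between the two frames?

-1.7

The distance was about 7.6 in the first image and 5.9 in the second, so they moved 1.7 units closer together.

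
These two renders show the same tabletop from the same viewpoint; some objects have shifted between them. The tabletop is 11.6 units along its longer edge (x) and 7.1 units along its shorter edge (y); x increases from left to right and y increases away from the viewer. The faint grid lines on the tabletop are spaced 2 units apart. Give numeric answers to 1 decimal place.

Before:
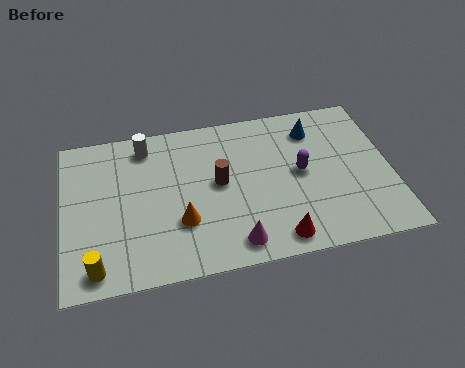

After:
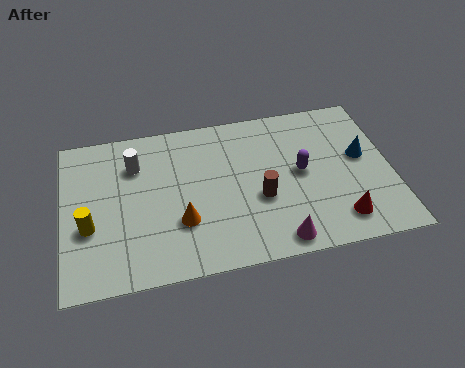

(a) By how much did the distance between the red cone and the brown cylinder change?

-0.4

The distance was about 3.5 in the first image and 3.1 in the second, so they moved 0.4 units closer together.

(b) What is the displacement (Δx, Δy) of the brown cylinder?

(1.4, -1.0)

From the two frames, the brown cylinder sits at roughly (5.5, 3.8) before and (6.9, 2.8) after.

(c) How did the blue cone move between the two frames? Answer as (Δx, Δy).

(1.6, -1.6)

The blue cone was at about (9.0, 5.6) and moved to about (10.6, 4.0).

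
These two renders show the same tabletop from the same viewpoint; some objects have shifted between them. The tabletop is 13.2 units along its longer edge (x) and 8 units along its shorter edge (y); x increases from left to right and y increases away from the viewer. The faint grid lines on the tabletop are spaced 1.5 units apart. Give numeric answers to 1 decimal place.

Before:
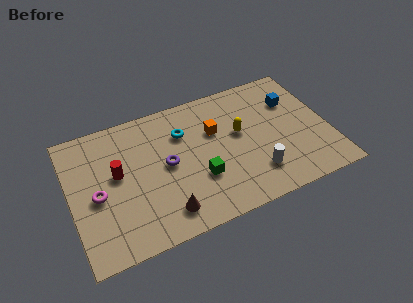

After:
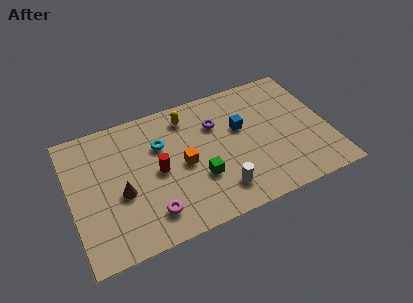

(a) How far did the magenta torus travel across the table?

3.2

The magenta torus was near (1.3, 3.6) before and (3.8, 1.6) after, so it travelled √(2.5² + 2.0²) ≈ 3.2 units.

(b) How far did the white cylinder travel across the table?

1.9

From (9.2, 1.9) to (7.3, 1.6), the white cylinder covered √(1.9² + 0.3²) ≈ 1.9 units.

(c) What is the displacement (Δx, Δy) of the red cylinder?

(2.0, -0.6)

From the two frames, the red cylinder sits at roughly (2.4, 4.5) before and (4.4, 3.9) after.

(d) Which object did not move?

the green cube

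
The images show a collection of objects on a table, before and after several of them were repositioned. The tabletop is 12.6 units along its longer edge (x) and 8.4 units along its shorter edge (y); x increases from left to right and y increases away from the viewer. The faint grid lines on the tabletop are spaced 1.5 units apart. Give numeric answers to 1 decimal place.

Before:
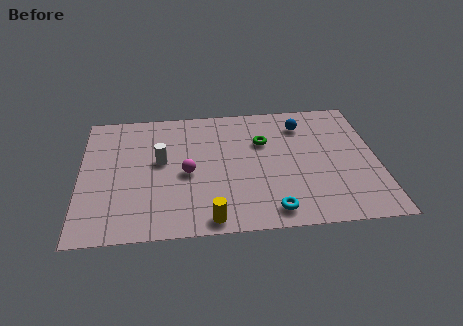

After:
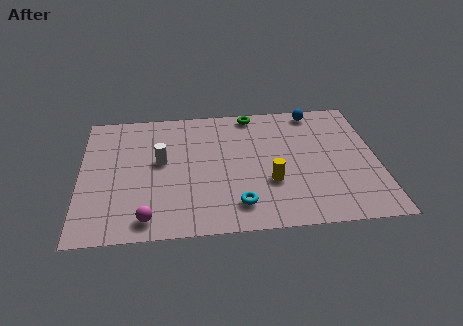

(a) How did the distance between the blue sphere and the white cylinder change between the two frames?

+0.9

Before: roughly 6.4 units apart; after: 7.3. That's 0.9 units further apart.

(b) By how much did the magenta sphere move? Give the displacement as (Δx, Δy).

(-1.7, -2.7)

From the two frames, the magenta sphere sits at roughly (4.5, 3.8) before and (2.8, 1.1) after.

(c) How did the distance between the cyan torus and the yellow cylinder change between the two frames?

-0.7

They were about 2.6 units apart before and 1.9 after — 0.7 units closer together.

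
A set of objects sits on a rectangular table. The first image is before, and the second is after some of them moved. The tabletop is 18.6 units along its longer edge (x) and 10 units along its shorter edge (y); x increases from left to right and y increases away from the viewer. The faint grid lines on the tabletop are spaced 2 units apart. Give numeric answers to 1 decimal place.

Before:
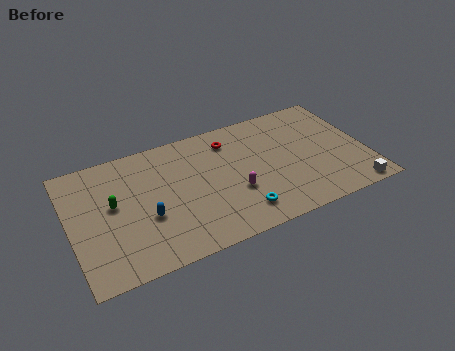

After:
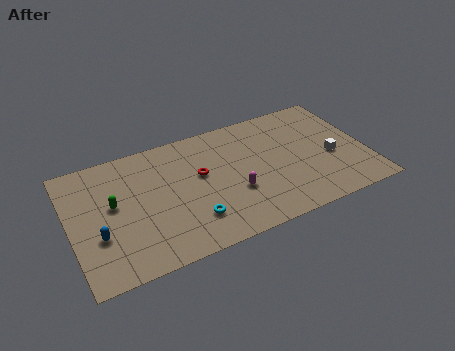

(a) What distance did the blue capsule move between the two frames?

3.0

The blue capsule moved from about (4.6, 3.8) to (1.6, 3.5), a distance of √(3.0² + 0.3²) ≈ 3.0.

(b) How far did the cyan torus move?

3.0

From (10.2, 1.9) to (7.3, 2.5), the cyan torus covered √(2.9² + 0.6²) ≈ 3.0 units.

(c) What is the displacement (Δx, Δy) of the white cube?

(-0.9, 3.3)

The white cube started near (17.3, 0.9) and ended near (16.4, 4.2).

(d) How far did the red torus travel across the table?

3.0

The red torus moved from about (10.3, 8.0) to (8.2, 5.9), a distance of √(2.1² + 2.1²) ≈ 3.0.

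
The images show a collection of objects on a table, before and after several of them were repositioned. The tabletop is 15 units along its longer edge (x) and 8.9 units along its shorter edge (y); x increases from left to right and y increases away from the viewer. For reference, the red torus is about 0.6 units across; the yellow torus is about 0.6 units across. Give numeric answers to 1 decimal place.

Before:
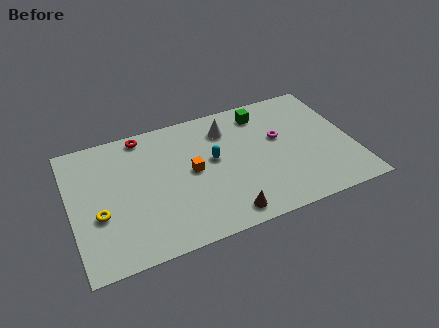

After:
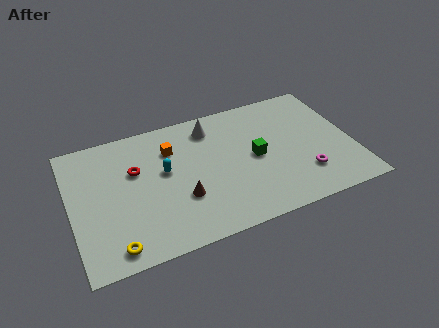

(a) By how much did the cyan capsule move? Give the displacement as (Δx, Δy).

(-2.6, 0.1)

From the two frames, the cyan capsule sits at roughly (7.6, 5.0) before and (5.0, 5.1) after.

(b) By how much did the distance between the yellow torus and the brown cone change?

-2.6

Before: roughly 6.8 units apart; after: 4.2. That's 2.6 units closer together.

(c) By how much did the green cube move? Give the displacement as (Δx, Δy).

(-0.7, -3.0)

The green cube started near (10.5, 7.4) and ended near (9.8, 4.4).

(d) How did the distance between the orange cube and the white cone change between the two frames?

-0.8

The distance was about 3.1 in the first image and 2.3 in the second, so they moved 0.8 units closer together.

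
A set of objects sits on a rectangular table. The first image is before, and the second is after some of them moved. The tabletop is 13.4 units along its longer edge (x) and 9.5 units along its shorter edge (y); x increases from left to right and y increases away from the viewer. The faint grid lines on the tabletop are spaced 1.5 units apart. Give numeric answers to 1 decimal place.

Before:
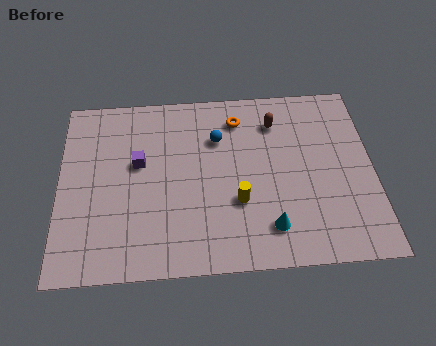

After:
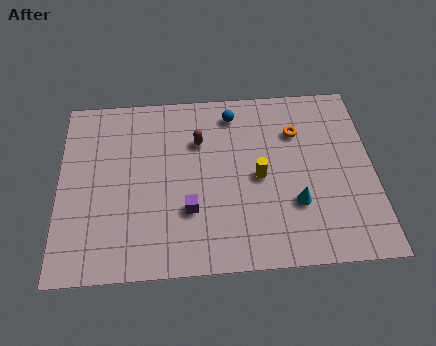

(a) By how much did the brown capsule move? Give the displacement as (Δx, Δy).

(-3.3, -0.8)

The brown capsule was at about (9.3, 7.4) and moved to about (6.0, 6.6).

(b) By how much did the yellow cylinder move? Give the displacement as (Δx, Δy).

(0.9, 1.2)

The yellow cylinder was at about (7.6, 3.3) and moved to about (8.5, 4.5).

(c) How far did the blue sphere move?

1.5

The blue sphere moved from about (6.8, 6.7) to (7.5, 8.0), a distance of √(0.7² + 1.3²) ≈ 1.5.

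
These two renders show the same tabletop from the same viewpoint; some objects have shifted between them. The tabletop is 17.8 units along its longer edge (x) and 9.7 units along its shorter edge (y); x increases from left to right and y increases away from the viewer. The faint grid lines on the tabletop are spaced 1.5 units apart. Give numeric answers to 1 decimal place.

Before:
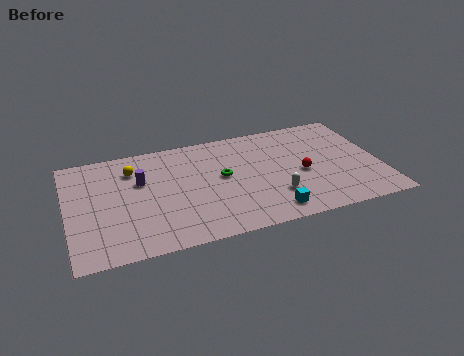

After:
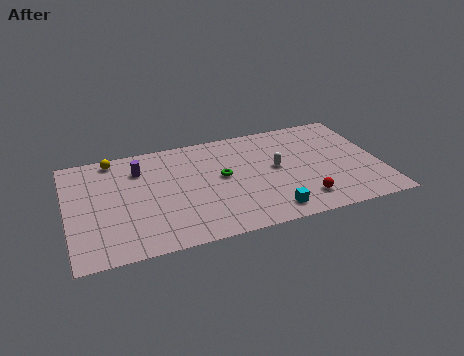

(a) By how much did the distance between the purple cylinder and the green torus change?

+0.3

Before: roughly 4.7 units apart; after: 5.0. That's 0.3 units further apart.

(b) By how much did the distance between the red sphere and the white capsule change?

+1.2

The distance was about 2.3 in the first image and 3.5 in the second, so they moved 1.2 units further apart.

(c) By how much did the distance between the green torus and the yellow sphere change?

+1.5

They were about 5.4 units apart before and 6.9 after — 1.5 units further apart.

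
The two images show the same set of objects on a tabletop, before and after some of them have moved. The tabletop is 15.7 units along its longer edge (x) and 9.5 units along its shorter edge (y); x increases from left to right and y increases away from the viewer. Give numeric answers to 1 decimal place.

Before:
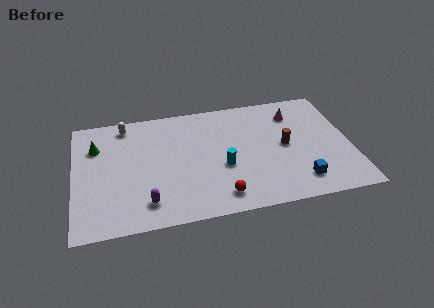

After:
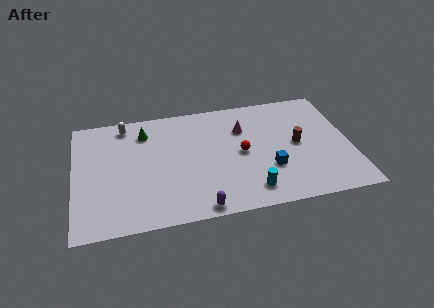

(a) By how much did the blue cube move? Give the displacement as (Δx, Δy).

(-1.6, 1.3)

The blue cube was at about (12.6, 1.8) and moved to about (11.0, 3.1).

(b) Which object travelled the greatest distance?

the red sphere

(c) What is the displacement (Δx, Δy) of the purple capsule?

(2.9, -1.0)

The purple capsule started near (4.0, 1.8) and ended near (6.9, 0.8).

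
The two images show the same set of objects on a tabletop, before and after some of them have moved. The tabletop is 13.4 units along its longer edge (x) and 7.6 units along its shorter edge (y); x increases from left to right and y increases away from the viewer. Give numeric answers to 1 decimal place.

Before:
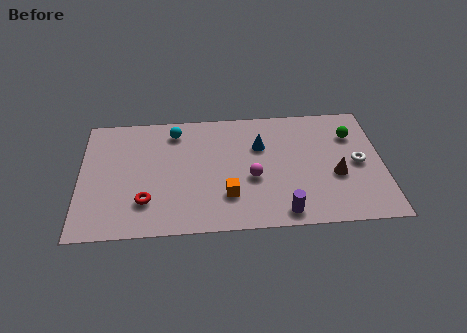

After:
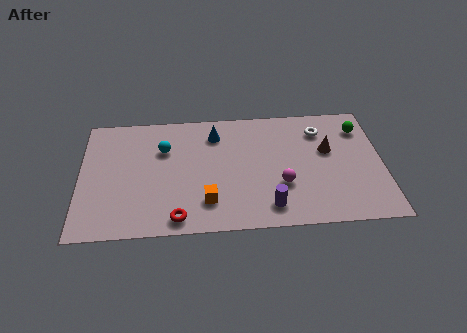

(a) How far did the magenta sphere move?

1.4

The magenta sphere moved from about (7.6, 3.1) to (8.9, 2.6), a distance of √(1.3² + 0.5²) ≈ 1.4.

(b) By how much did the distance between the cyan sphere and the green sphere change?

+0.9

They were about 7.9 units apart before and 8.8 after — 0.9 units further apart.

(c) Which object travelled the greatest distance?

the white torus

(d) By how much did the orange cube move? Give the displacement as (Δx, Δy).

(-0.9, -0.3)

The orange cube was at about (6.5, 2.1) and moved to about (5.6, 1.8).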